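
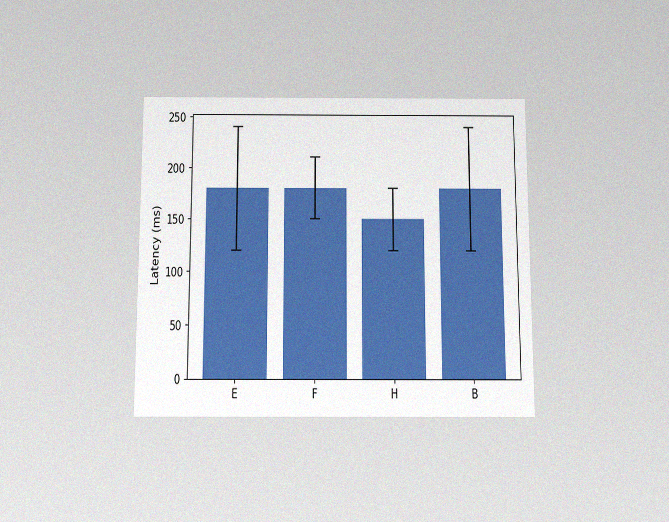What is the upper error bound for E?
240ms

The chart is viewed slightly from below, with some photo noise. The E bar's upper whisker reaches 240ms.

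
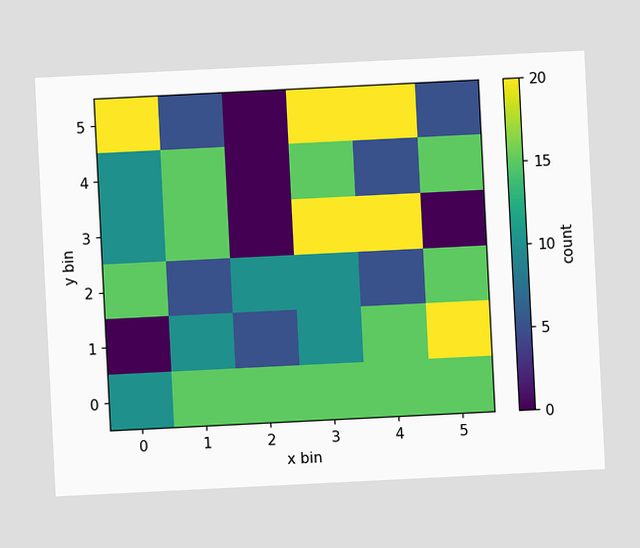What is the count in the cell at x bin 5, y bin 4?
15

The chart is tilted about 3° counter-clockwise. Matching the cell (5, 4) against the colorbar gives 15.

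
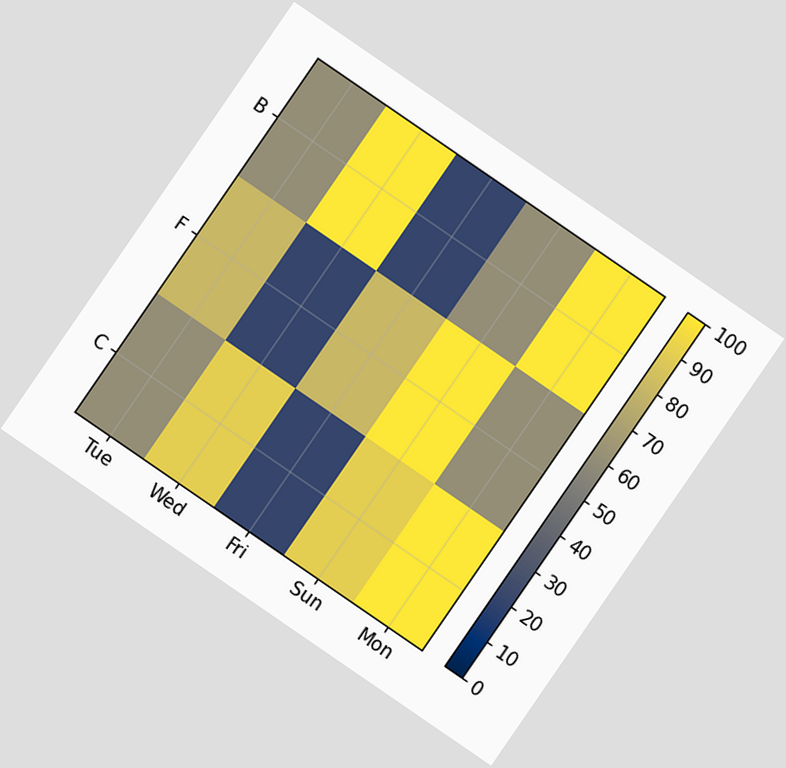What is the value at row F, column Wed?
20

The chart is tilted about 34° clockwise. Matching cell (F, Wed) against the colorbar gives 20.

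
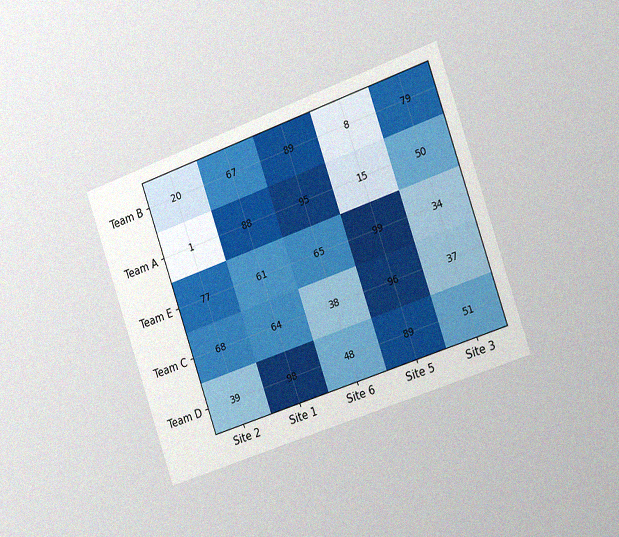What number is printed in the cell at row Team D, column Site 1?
The chart is tilted about 19° counter-clockwise and viewed slightly from the right, with some photo noise. The (Team D, Site 1) cell reads 98.

98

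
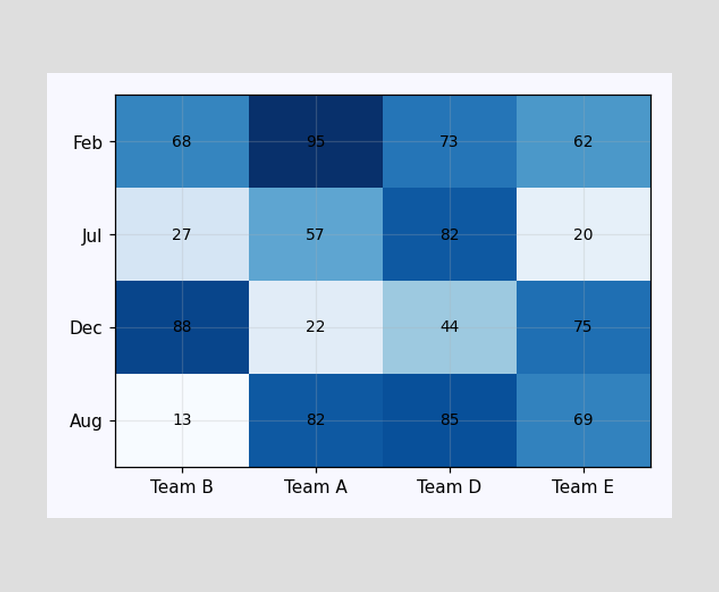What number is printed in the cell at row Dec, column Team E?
The (Dec, Team E) cell reads 75.

75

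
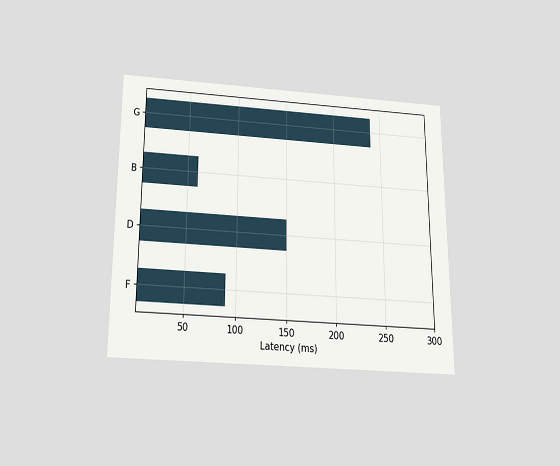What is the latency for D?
The chart is viewed slightly from below. Reading along the chart's x-axis, the D bar reaches 150ms.

150ms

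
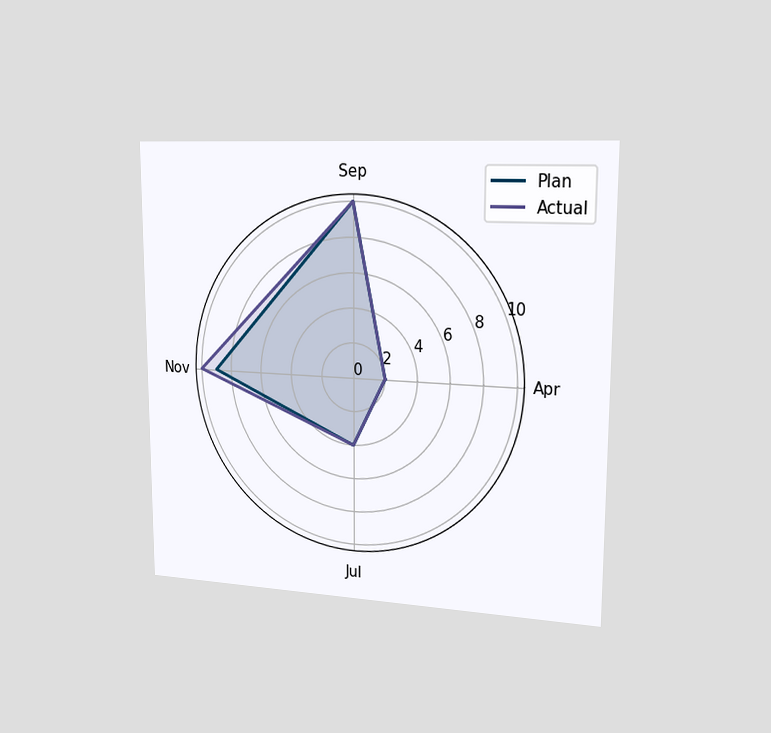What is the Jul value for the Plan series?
The chart is viewed slightly from the right. On the Jul axis, Plan reaches 4.

4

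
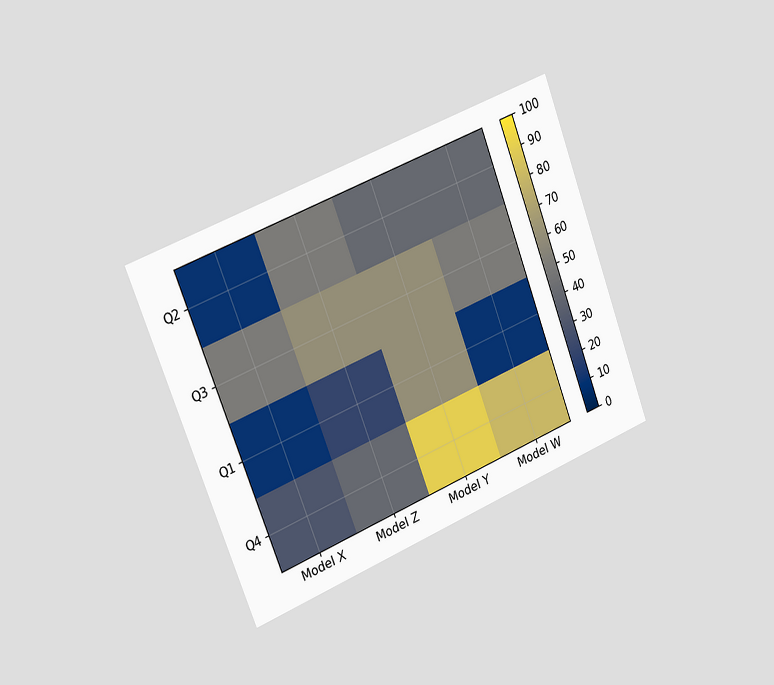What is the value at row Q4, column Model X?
The chart is tilted about 21° counter-clockwise and viewed slightly from the left. Matching cell (Q4, Model X) against the colorbar gives 30.

30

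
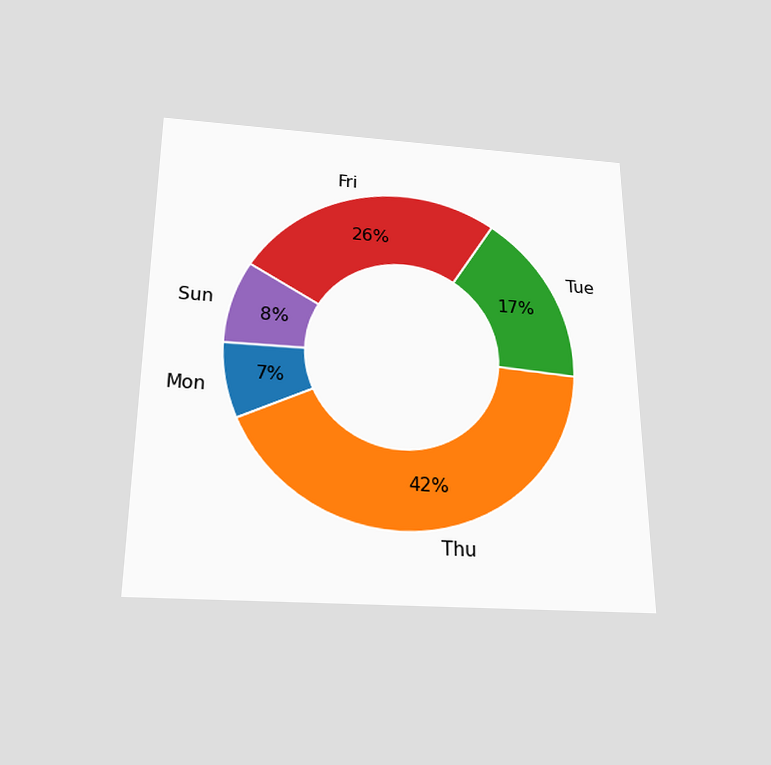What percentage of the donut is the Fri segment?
The chart is viewed slightly from below. The Fri segment takes up 26% of the ring.

26%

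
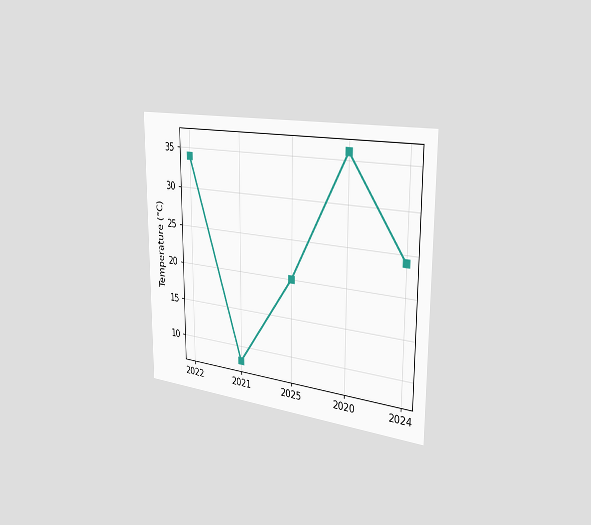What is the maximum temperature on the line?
The chart is viewed slightly from the right. The highest point is at 2020, and reading across to the y-axis gives 36°C.

36°C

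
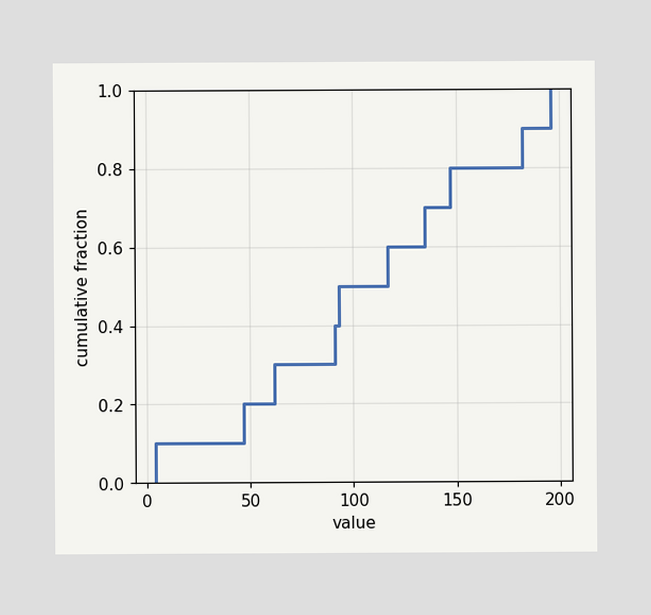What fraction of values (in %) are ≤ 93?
50%

At x=93 the ECDF step is at 50%.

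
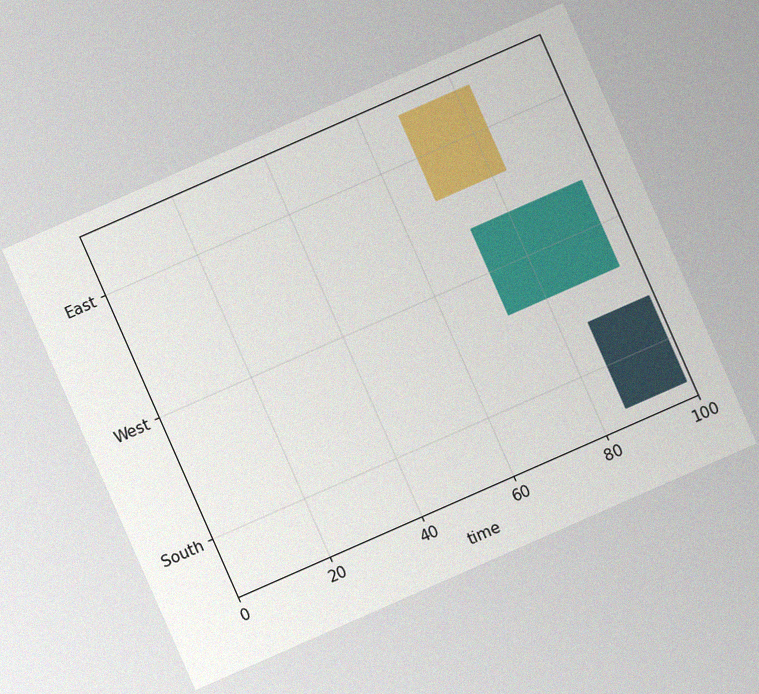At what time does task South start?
86

The chart is tilted about 24° counter-clockwise, with some photo noise. The South bar begins at t=86.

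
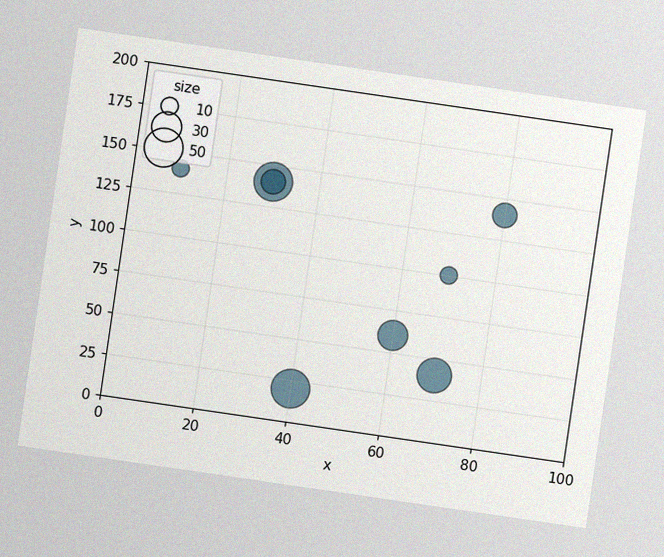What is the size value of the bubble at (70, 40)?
40

The chart is tilted about 8° clockwise, with some photo noise. Matching the bubble at (70, 40) against the size legend gives 40.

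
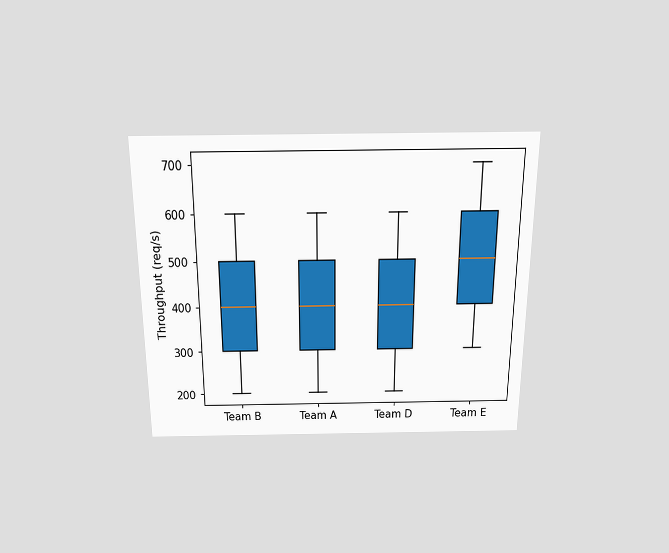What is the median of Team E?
The chart is viewed slightly from above. The median line in the Team E box sits at 500req/s.

500req/s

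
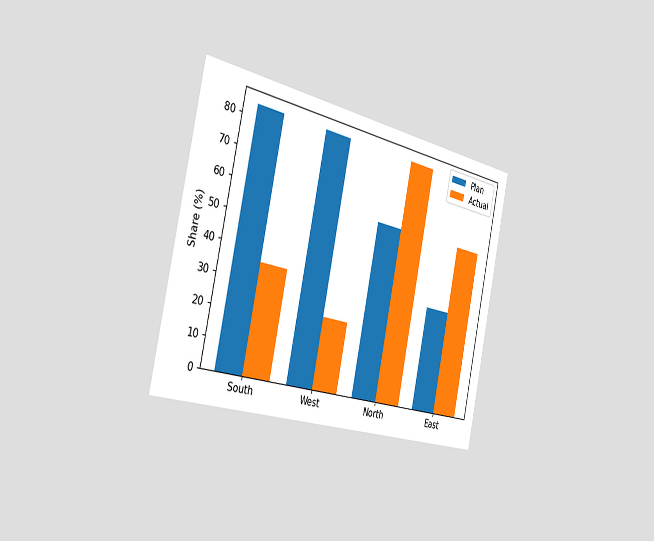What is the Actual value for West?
24%

The chart is tilted about 12° clockwise and viewed slightly from the left. The Actual bar at West reaches 24% on the y-axis.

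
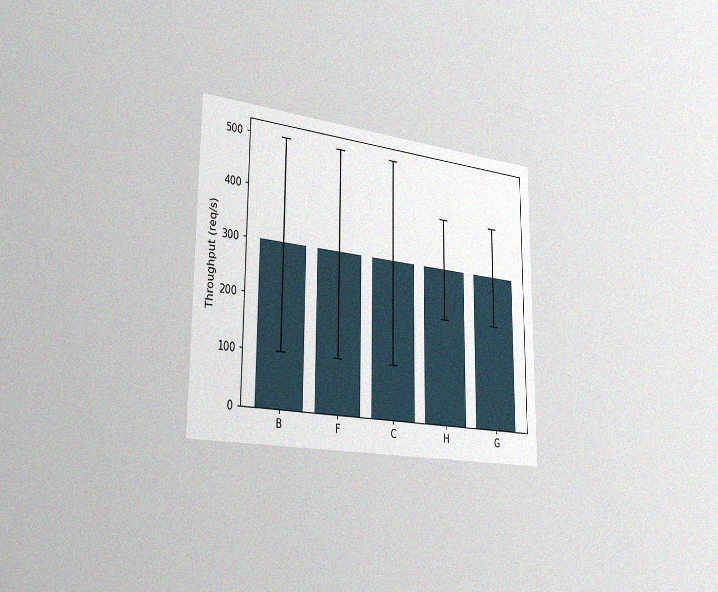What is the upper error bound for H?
400req/s

The chart is viewed slightly from the left, with some photo noise. The H bar's upper whisker reaches 400req/s.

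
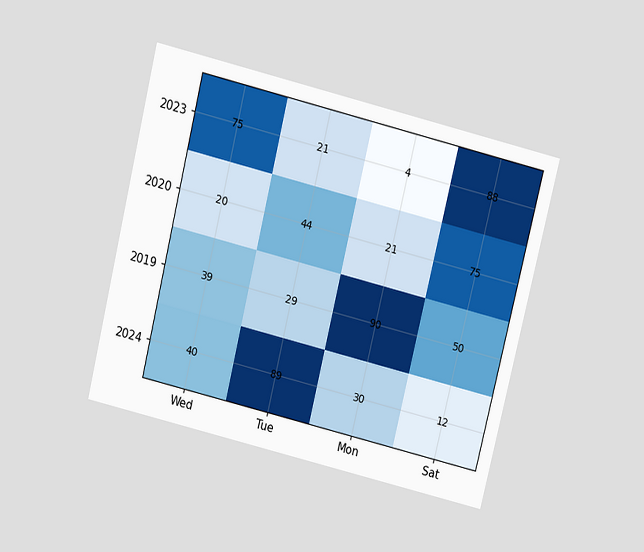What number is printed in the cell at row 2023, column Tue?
21

The chart is tilted about 14° clockwise and viewed slightly from above. The (2023, Tue) cell reads 21.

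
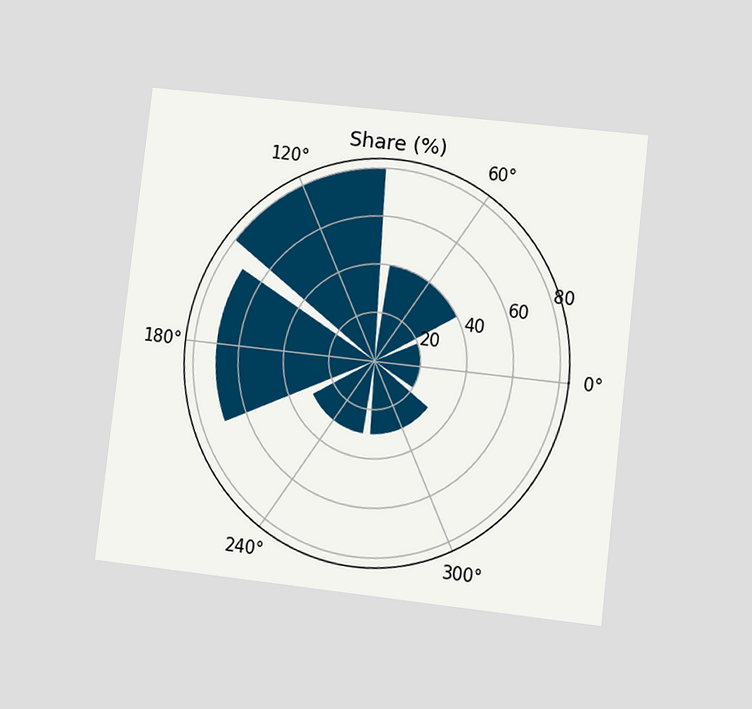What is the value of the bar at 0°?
20%

The chart is tilted about 7° clockwise and viewed at a slight angle. The bar at 0° reaches 20% on the radial axis.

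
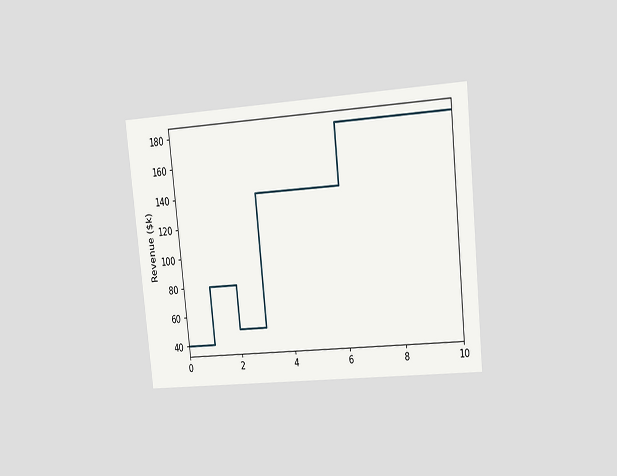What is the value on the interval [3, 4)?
$140k

The chart is tilted about 6° counter-clockwise and viewed slightly from the right. On [3, 4) the step sits at $140k.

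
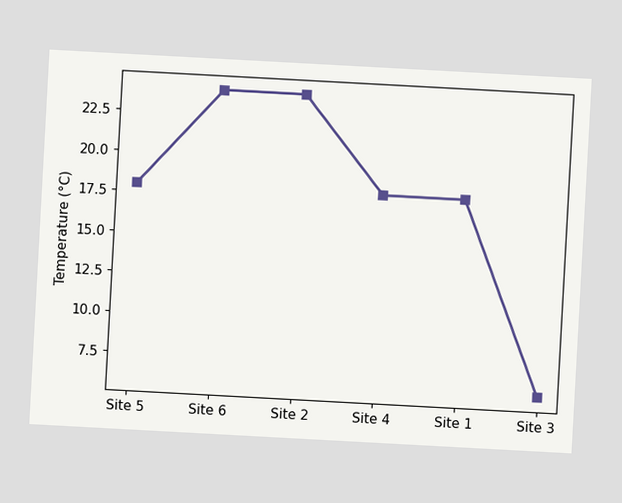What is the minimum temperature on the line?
6°C

The chart is tilted about 3° clockwise. The lowest point is at Site 3, and reading across to the y-axis gives 6°C.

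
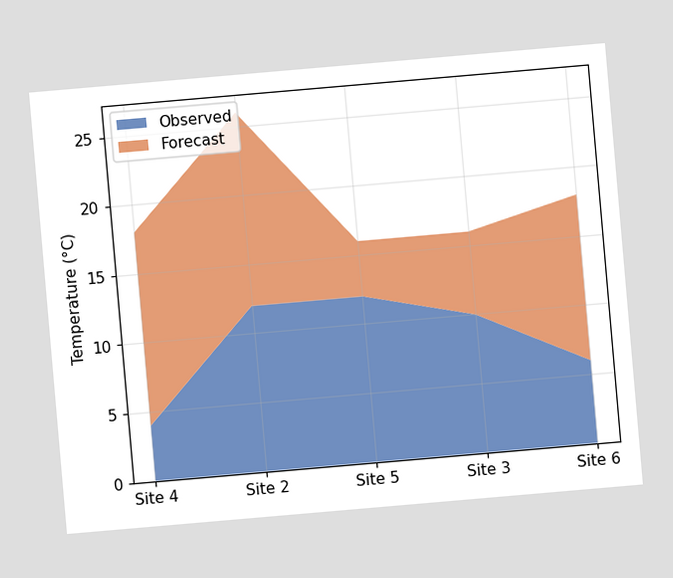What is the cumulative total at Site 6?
The chart is tilted about 5° counter-clockwise. The stacked total at Site 6 reaches 18°C.

18°C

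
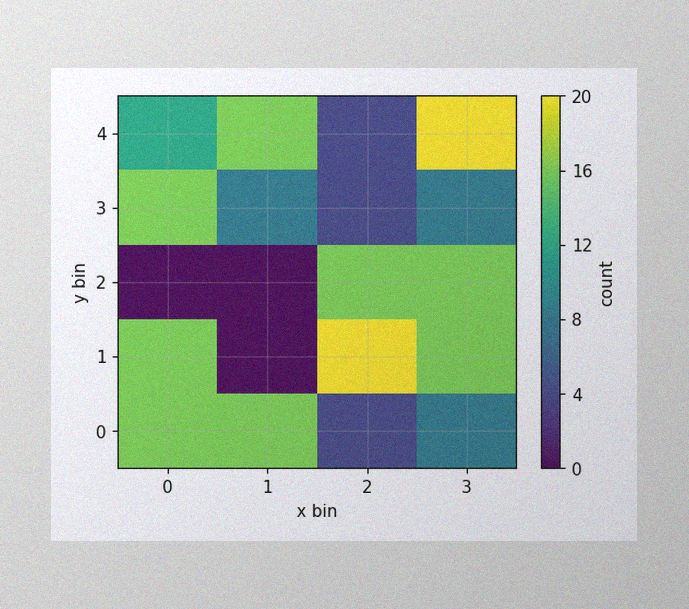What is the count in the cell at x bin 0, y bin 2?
The image has some photo noise and uneven lighting. Matching the cell (0, 2) against the colorbar gives 0.

0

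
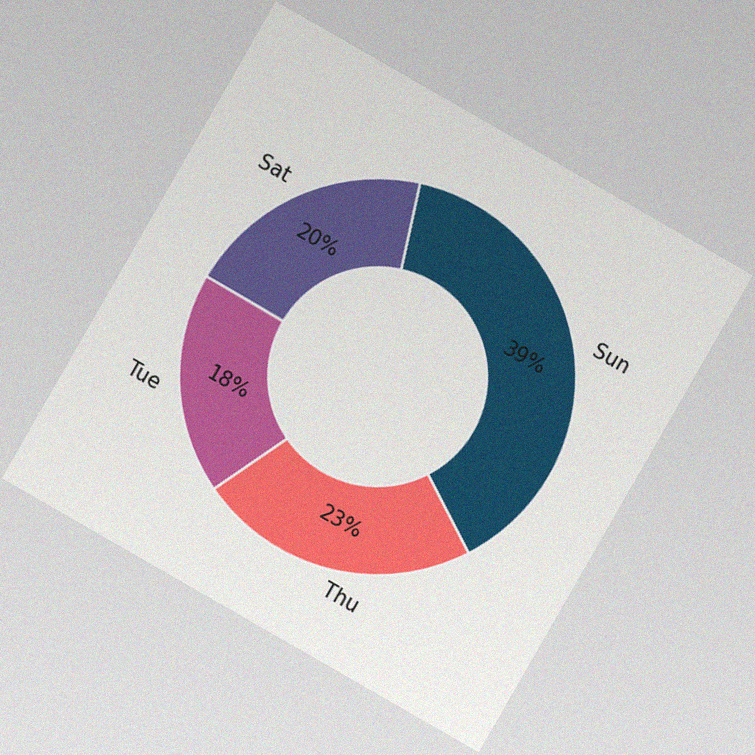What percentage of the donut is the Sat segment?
The chart is tilted about 30° clockwise, with some photo noise. The Sat segment takes up 20% of the ring.

20%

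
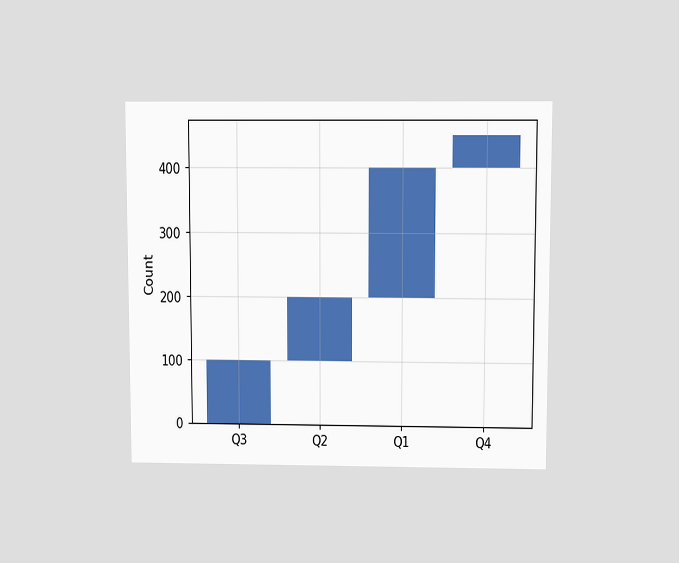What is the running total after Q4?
The chart is viewed slightly from above. After Q4 the running total reaches 450.

450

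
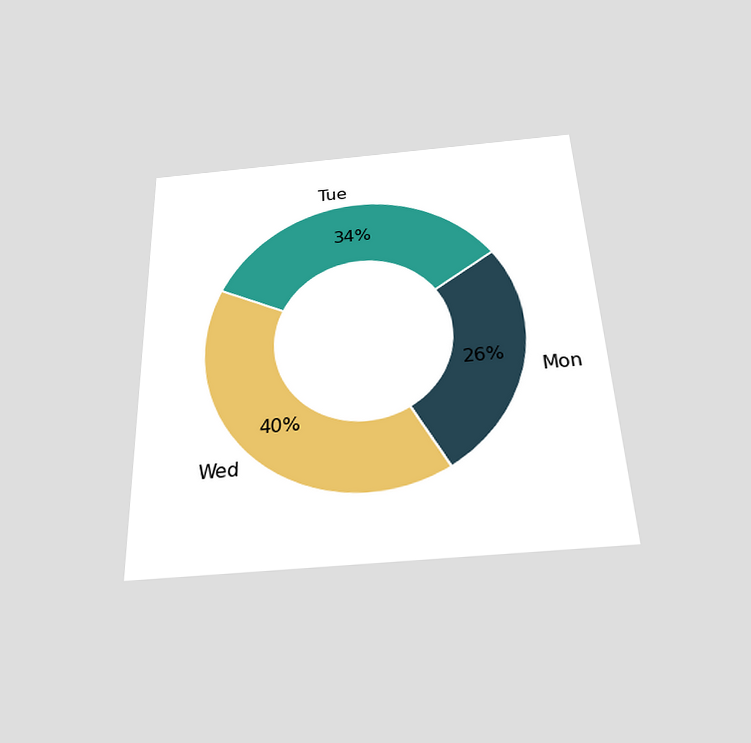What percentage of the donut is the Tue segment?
The chart is tilted about 2° counter-clockwise and viewed slightly from below. The Tue segment takes up 34% of the ring.

34%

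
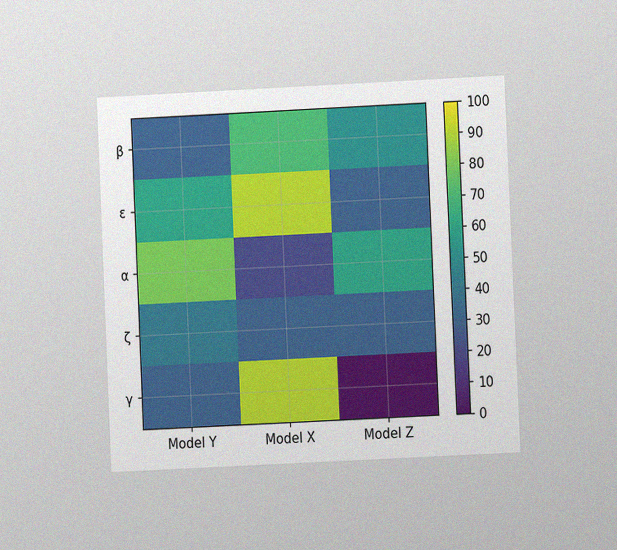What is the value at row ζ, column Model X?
30

The chart is tilted about 3° counter-clockwise and viewed at a slight angle, with some photo noise. Matching cell (ζ, Model X) against the colorbar gives 30.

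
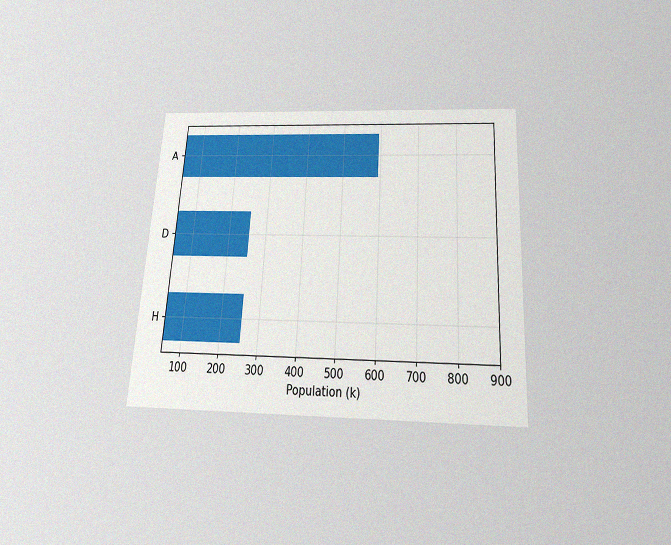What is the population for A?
595k

The chart is tilted about 3° clockwise and viewed slightly from below, with some photo noise. Reading along the chart's x-axis, the A bar reaches 595k.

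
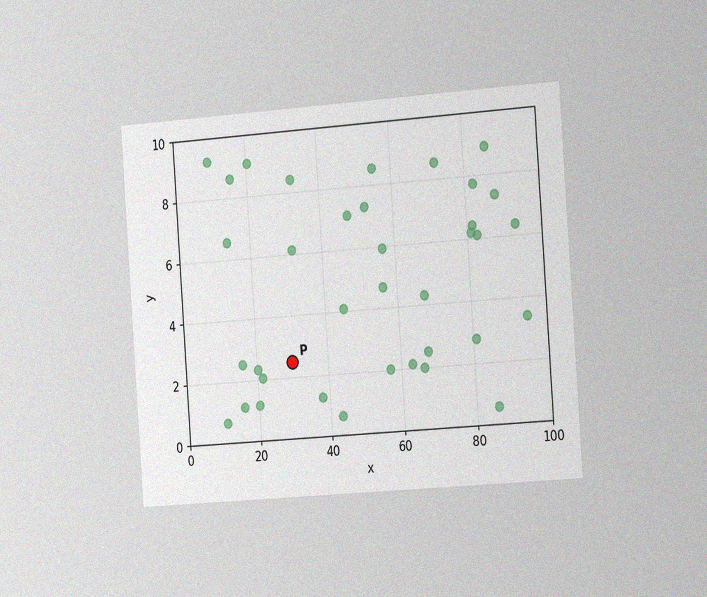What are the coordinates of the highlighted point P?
(30, 2.5)

The chart is tilted about 4° counter-clockwise and viewed slightly from the right, with some photo noise. Following the gridlines from P to each axis, P sits at (30, 2.5).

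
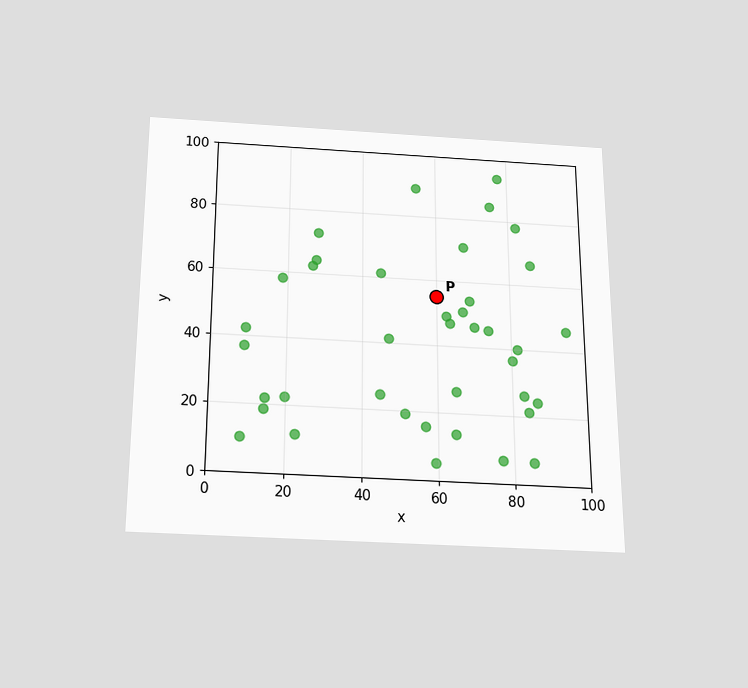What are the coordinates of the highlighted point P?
(60, 55)

The chart is viewed slightly from below. Following the gridlines from P to each axis, P sits at (60, 55).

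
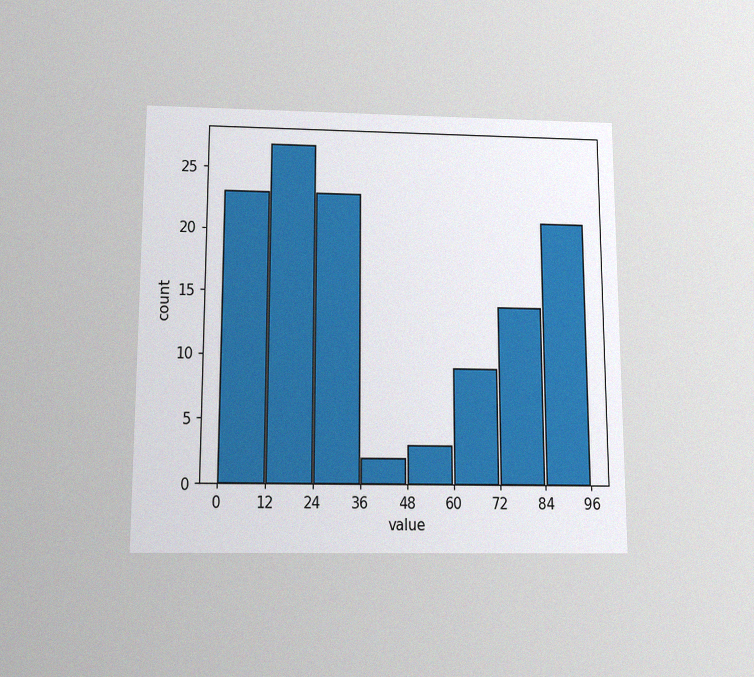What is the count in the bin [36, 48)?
2

The chart is viewed slightly from below, with some photo noise. The [36, 48) bin has height 2.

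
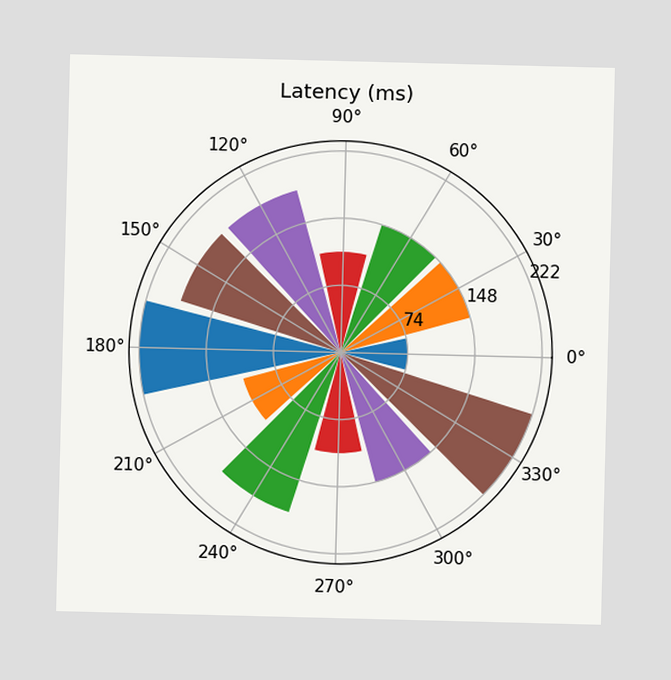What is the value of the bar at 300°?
148ms

The bar at 300° reaches 148ms on the radial axis.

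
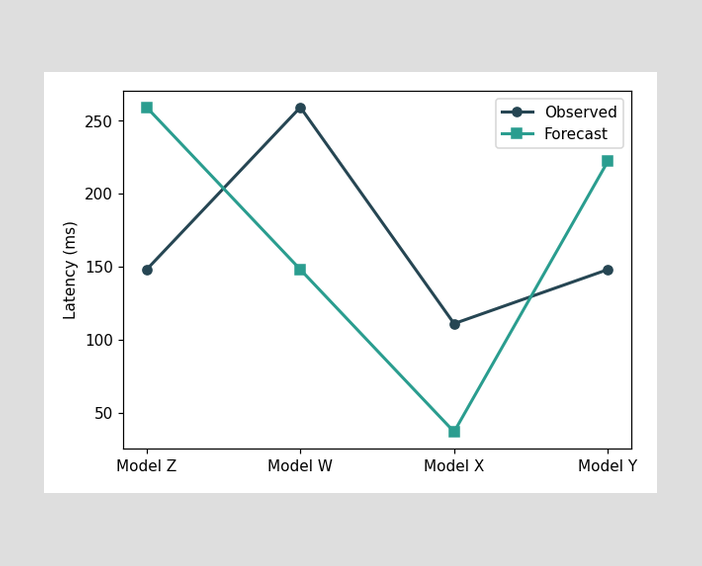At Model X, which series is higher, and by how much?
At Model X, Observed sits above the other line by 74ms.

Observed, by 74ms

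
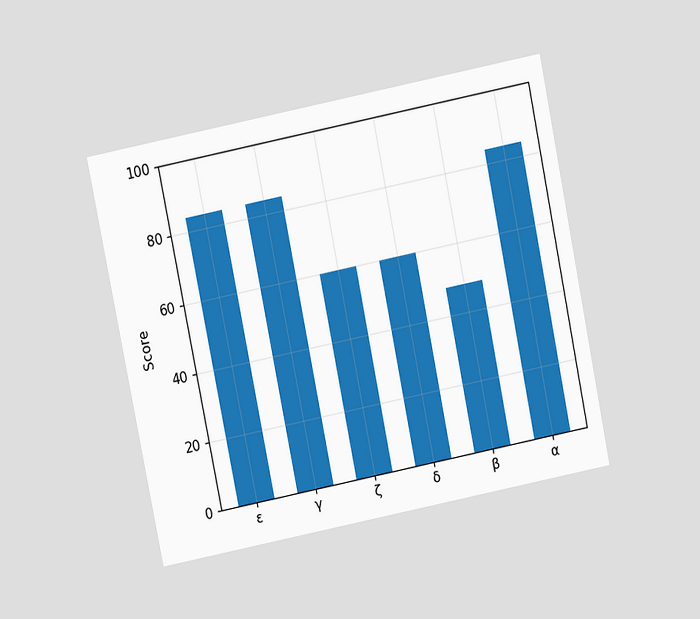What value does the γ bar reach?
The chart is tilted about 11° counter-clockwise and viewed at a slight angle. Reading along the chart's y-axis, the γ bar reaches 84.

84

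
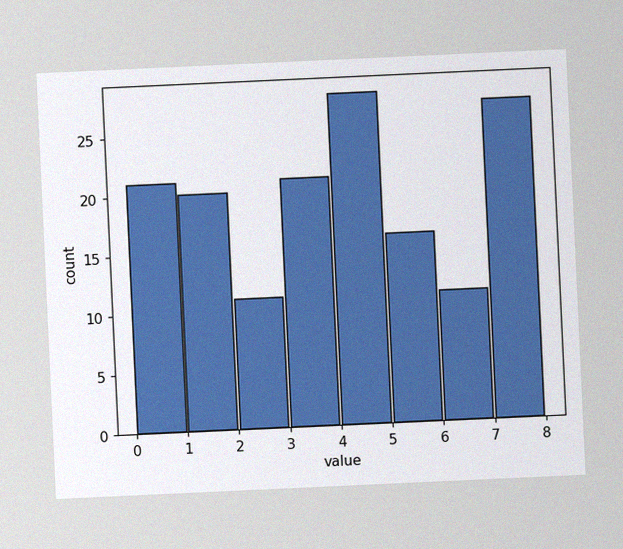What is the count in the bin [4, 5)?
The chart is tilted about 3° counter-clockwise, with some photo noise. The [4, 5) bin has height 28.

28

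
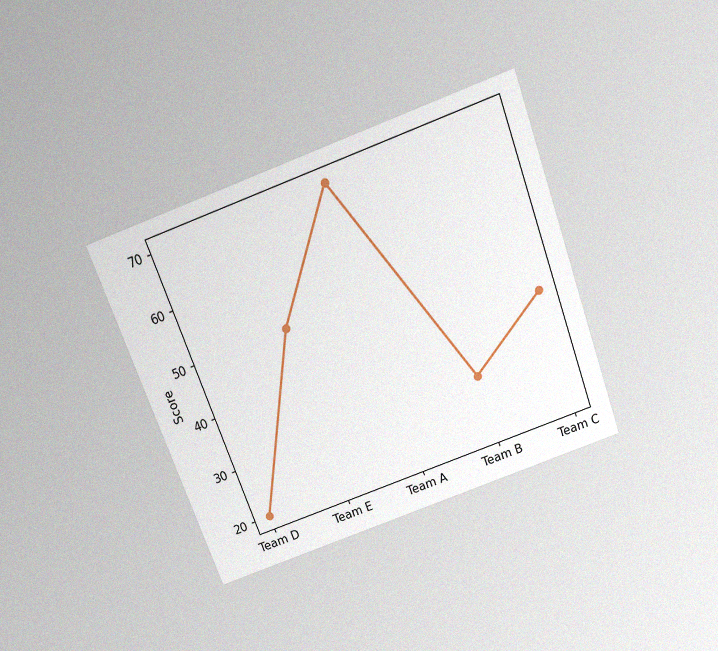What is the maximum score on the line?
The chart is tilted about 20° counter-clockwise and viewed slightly from above, with some photo noise. The highest point is at Team A, and reading across to the y-axis gives 70.

70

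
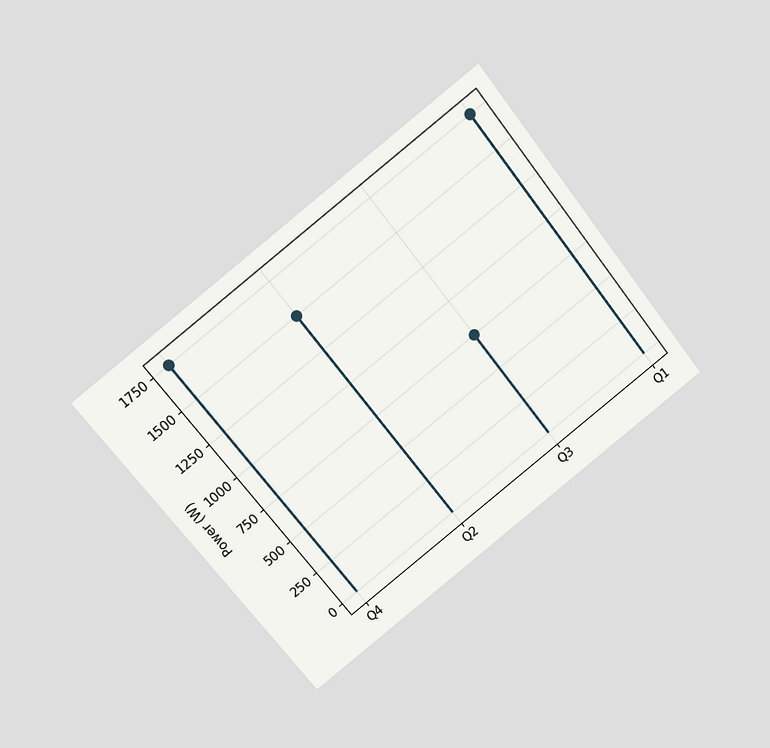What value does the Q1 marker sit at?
The chart is tilted about 38° counter-clockwise and viewed at a slight angle. The Q1 marker sits at 1750W.

1750W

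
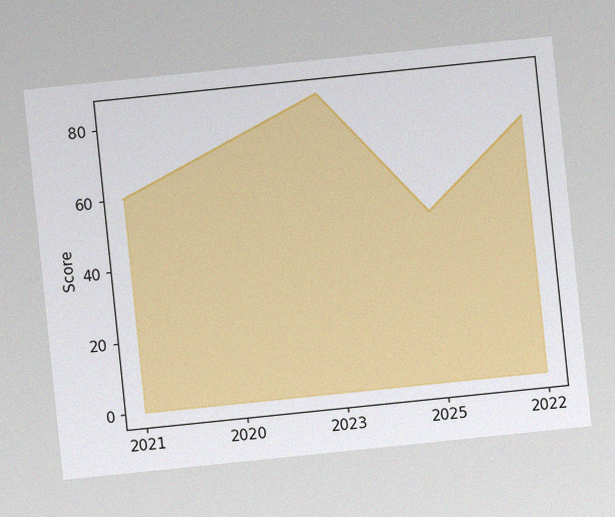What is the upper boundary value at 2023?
The chart is tilted about 6° counter-clockwise, with some photo noise. At 2023 the upper boundary is at 84.

84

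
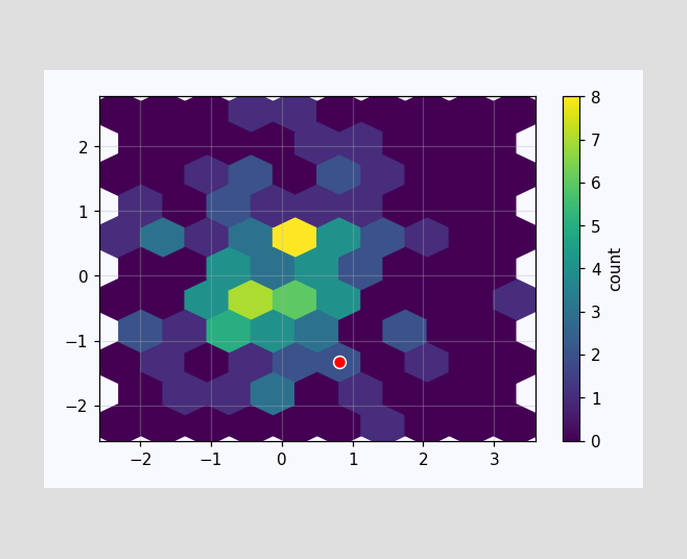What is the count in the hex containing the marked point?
2

The marked hex reads 2 on the colorbar.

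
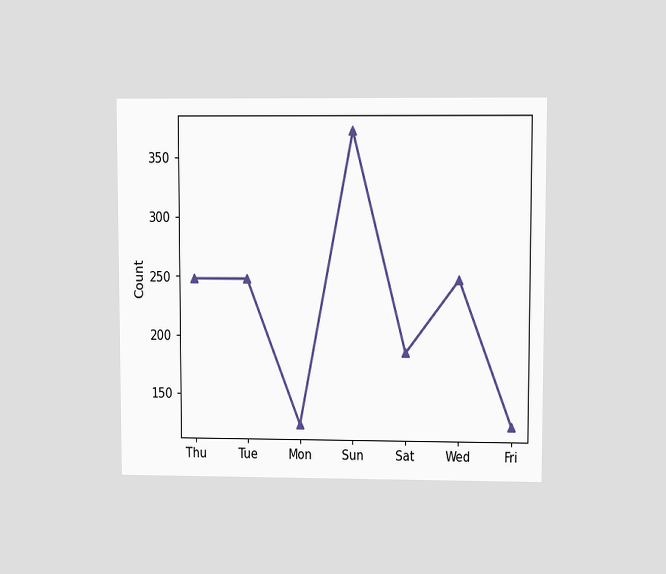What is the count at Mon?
124

The chart is viewed at a slight angle. At Mon, the line is at 124.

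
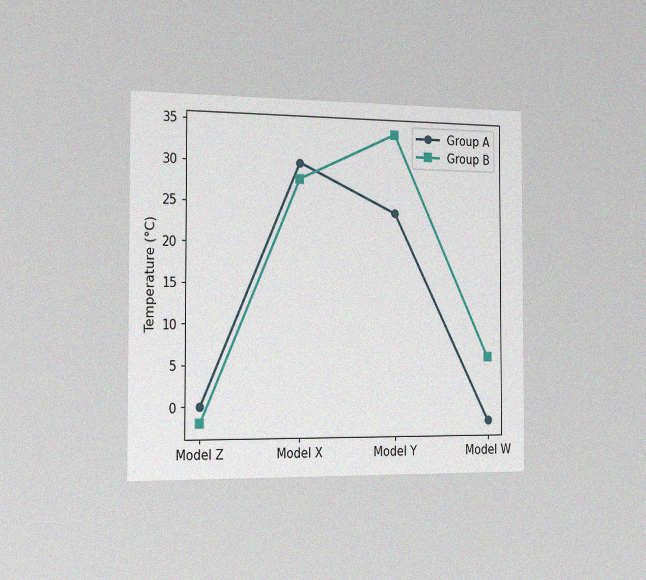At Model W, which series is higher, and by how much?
The chart is viewed slightly from the left, with some photo noise. At Model W, Group B sits above the other line by 8°C.

Group B, by 8°C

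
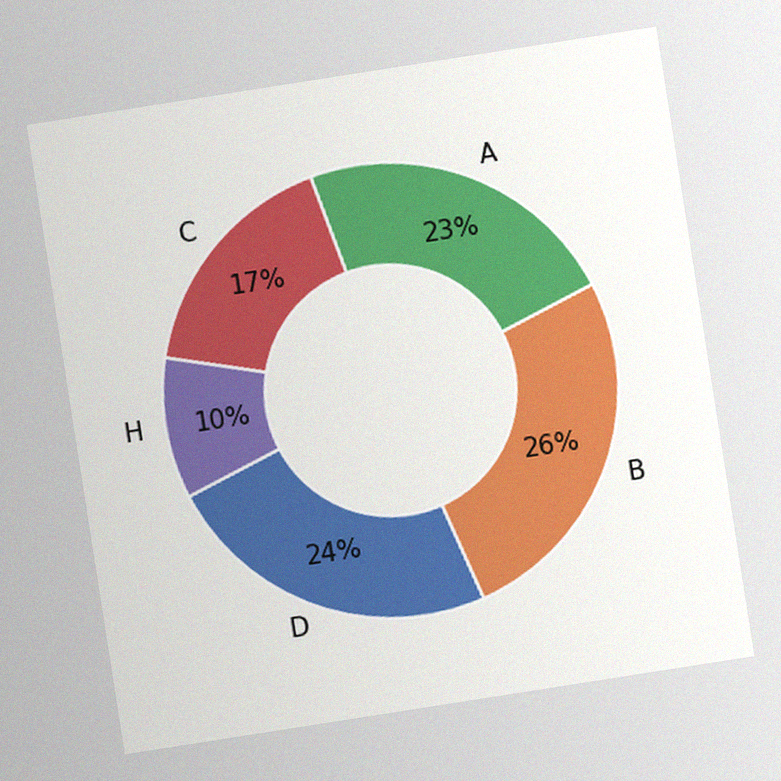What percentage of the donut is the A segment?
The chart is tilted about 9° counter-clockwise, with some photo noise. The A segment takes up 23% of the ring.

23%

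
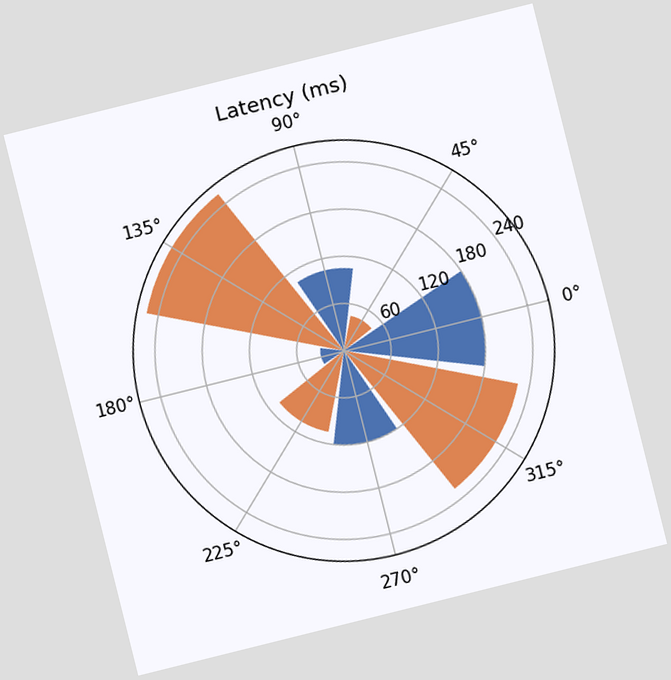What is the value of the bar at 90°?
The chart is tilted about 14° counter-clockwise. The bar at 90° reaches 105ms on the radial axis.

105ms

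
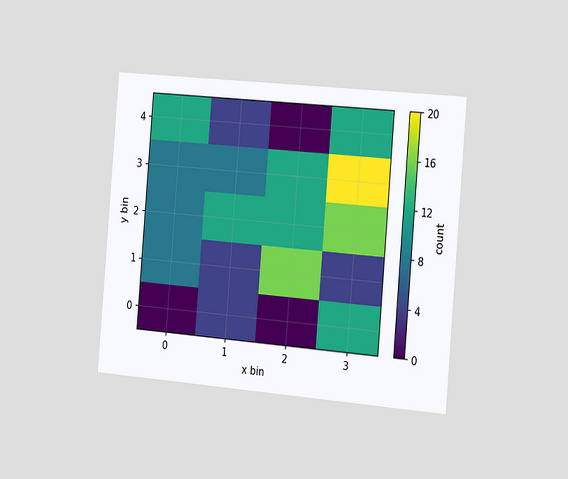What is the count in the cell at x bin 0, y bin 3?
8

The chart is tilted about 5° clockwise and viewed slightly from the right. Matching the cell (0, 3) against the colorbar gives 8.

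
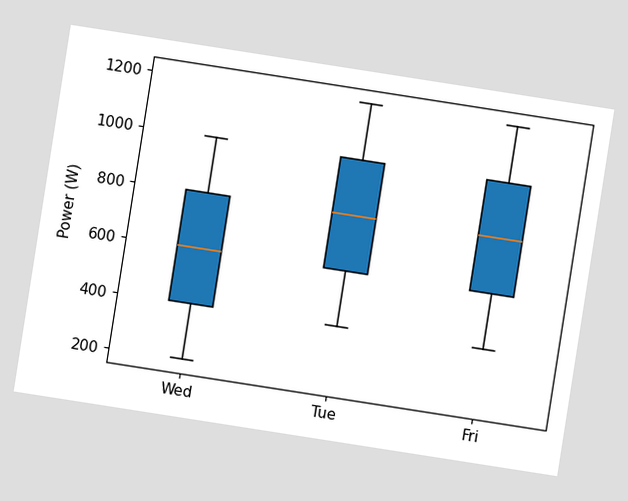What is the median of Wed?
The chart is tilted about 9° clockwise. The median line in the Wed box sits at 600W.

600W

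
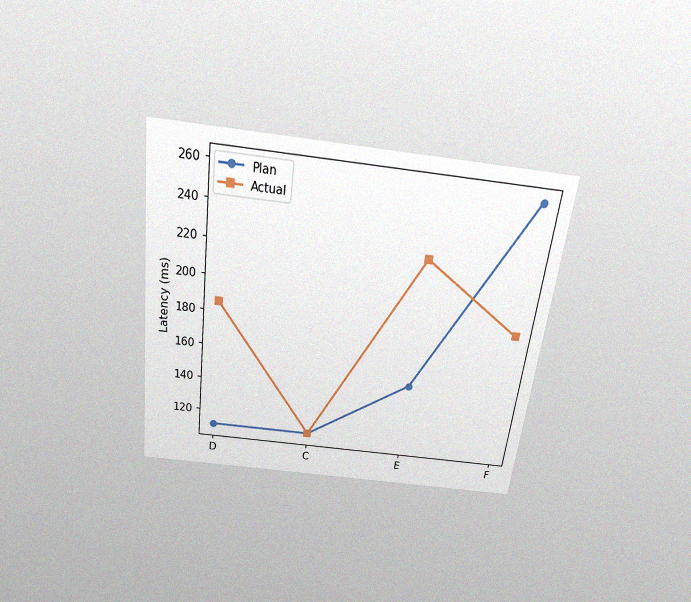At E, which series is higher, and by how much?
The chart is tilted about 7° clockwise and viewed slightly from above, with some photo noise. At E, Actual sits above the other line by 74ms.

Actual, by 74ms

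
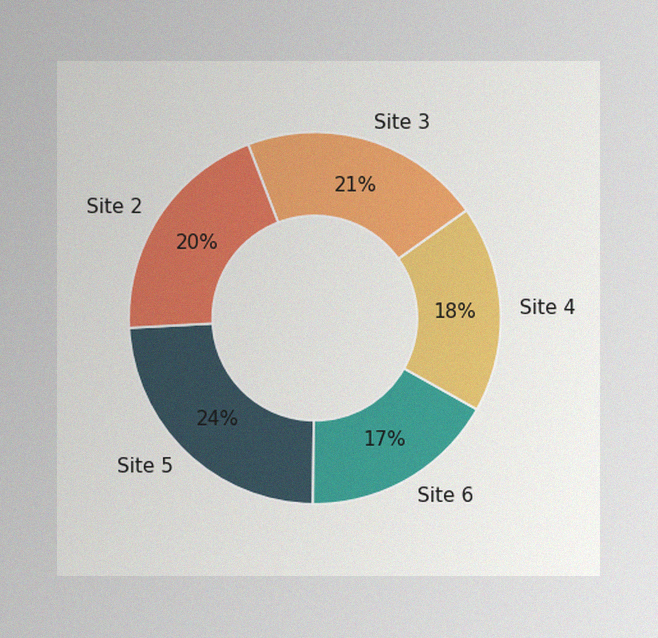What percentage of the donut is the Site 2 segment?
The image has some photo noise and uneven lighting. The Site 2 segment takes up 20% of the ring.

20%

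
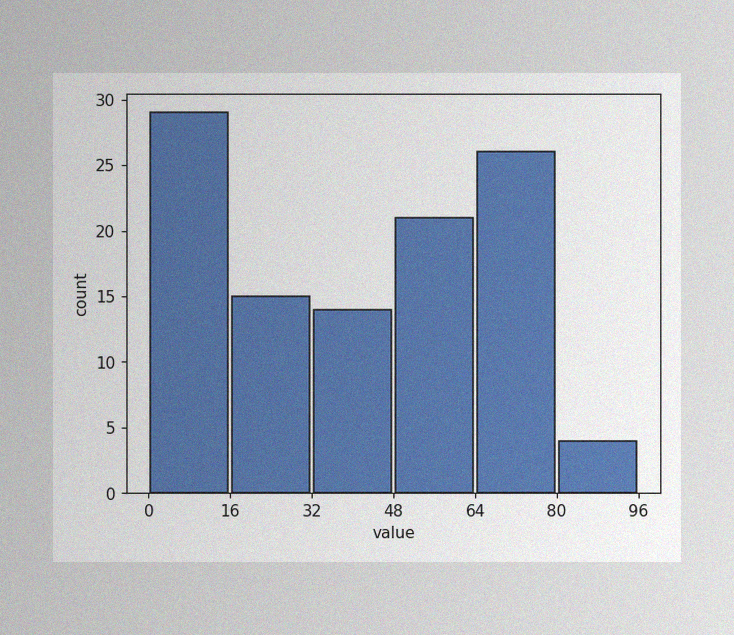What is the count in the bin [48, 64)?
21

The image has some photo noise and uneven lighting. The [48, 64) bin has height 21.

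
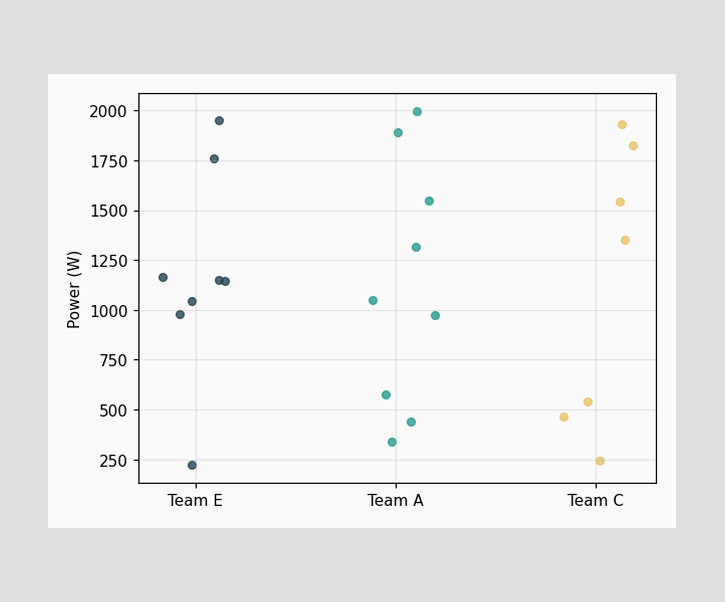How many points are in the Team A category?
Counting the markers in the Team A column gives 9.

9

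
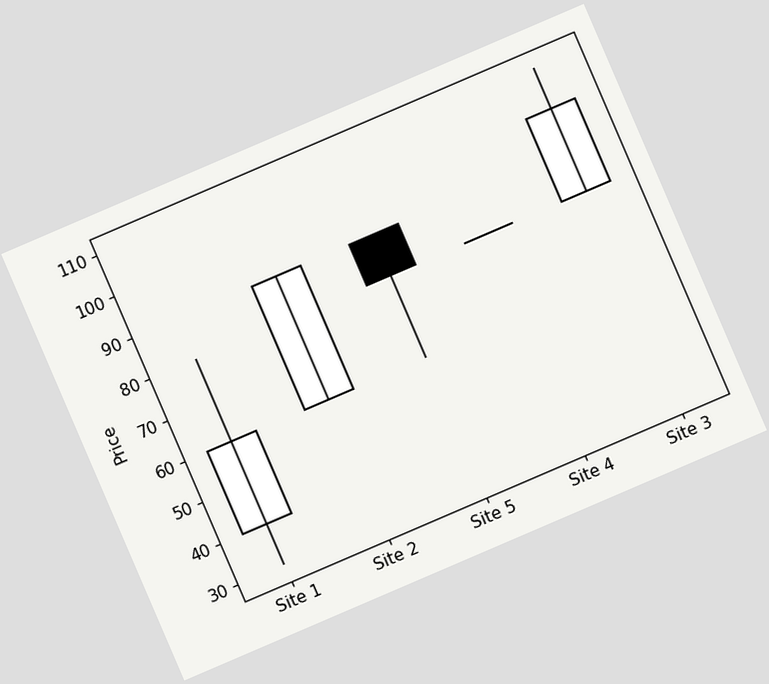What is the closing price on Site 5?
80

The chart is tilted about 23° counter-clockwise. The Site 5 candle closes at 80.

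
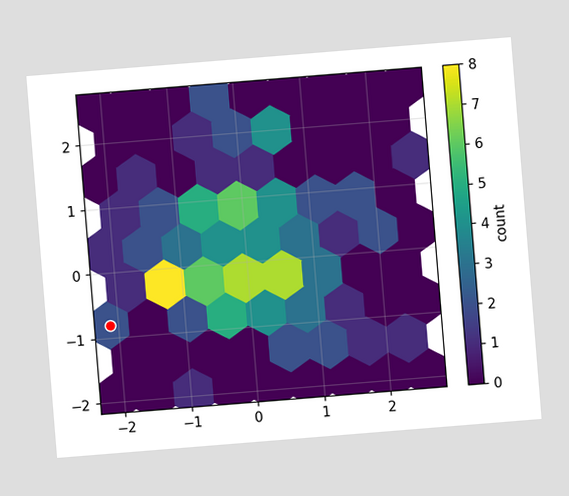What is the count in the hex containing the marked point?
The chart is tilted about 5° counter-clockwise. The marked hex reads 2 on the colorbar.

2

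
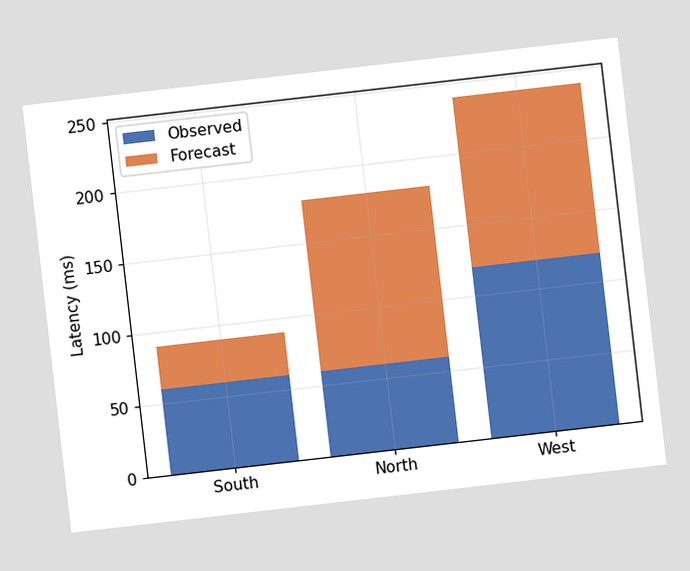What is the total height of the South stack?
The chart is tilted about 7° counter-clockwise. The South stack's top reaches 90ms on the y-axis.

90ms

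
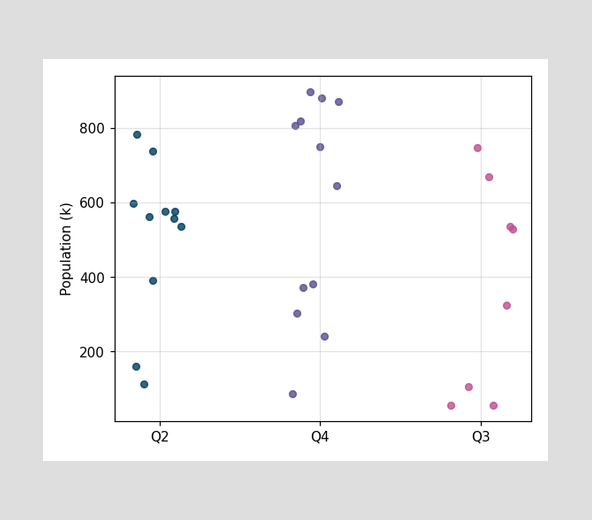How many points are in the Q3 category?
Counting the markers in the Q3 column gives 8.

8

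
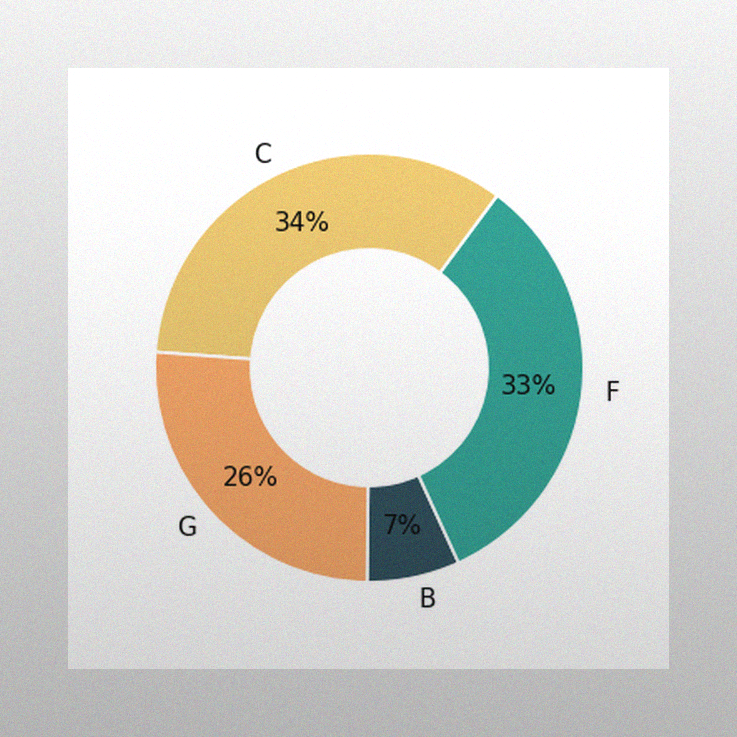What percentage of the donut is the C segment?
The image has some photo noise and uneven lighting. The C segment takes up 34% of the ring.

34%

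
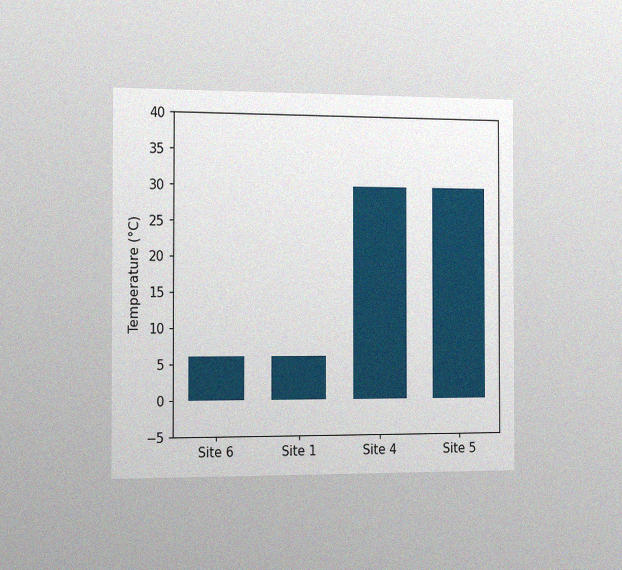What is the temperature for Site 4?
The chart is viewed slightly from the left, with some photo noise. Reading along the chart's y-axis, the Site 4 bar reaches 30°C.

30°C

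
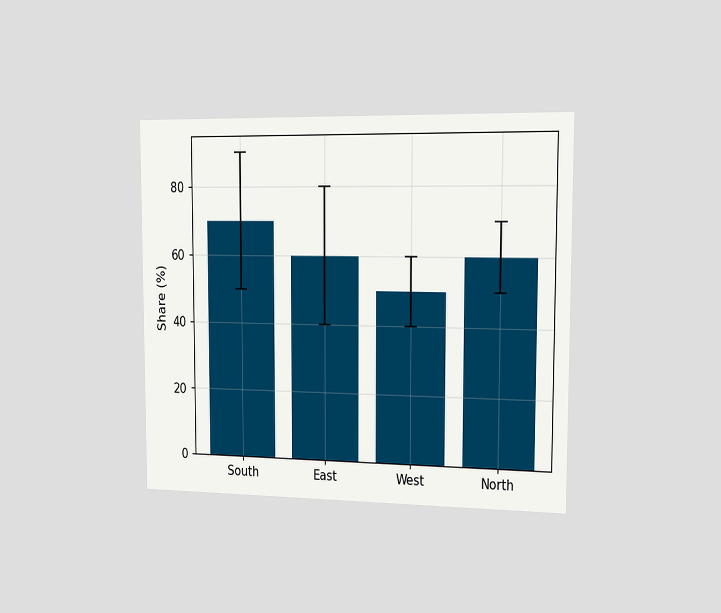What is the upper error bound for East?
80%

The chart is viewed slightly from the right. The East bar's upper whisker reaches 80%.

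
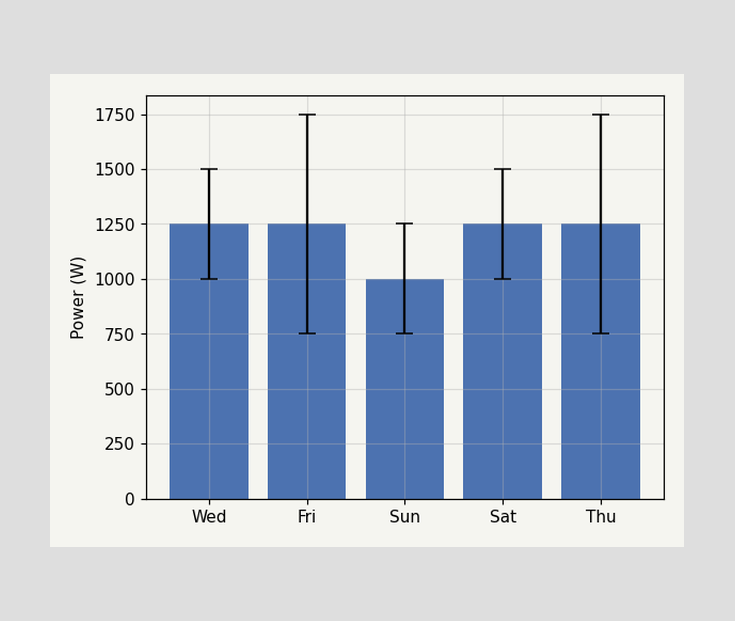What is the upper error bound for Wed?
The Wed bar's upper whisker reaches 1500W.

1500W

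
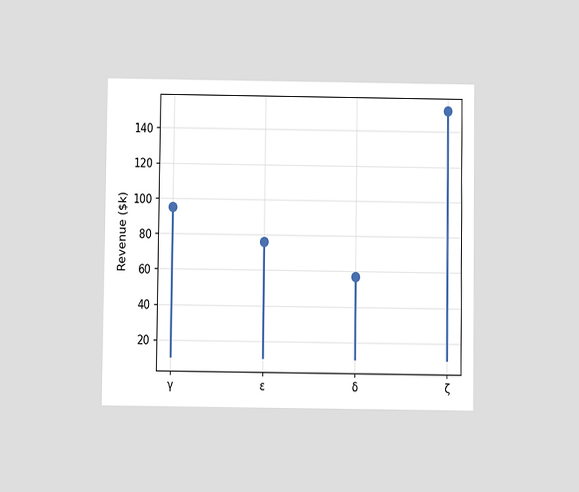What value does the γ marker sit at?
The chart is viewed at a slight angle. The γ marker sits at $95k.

$95k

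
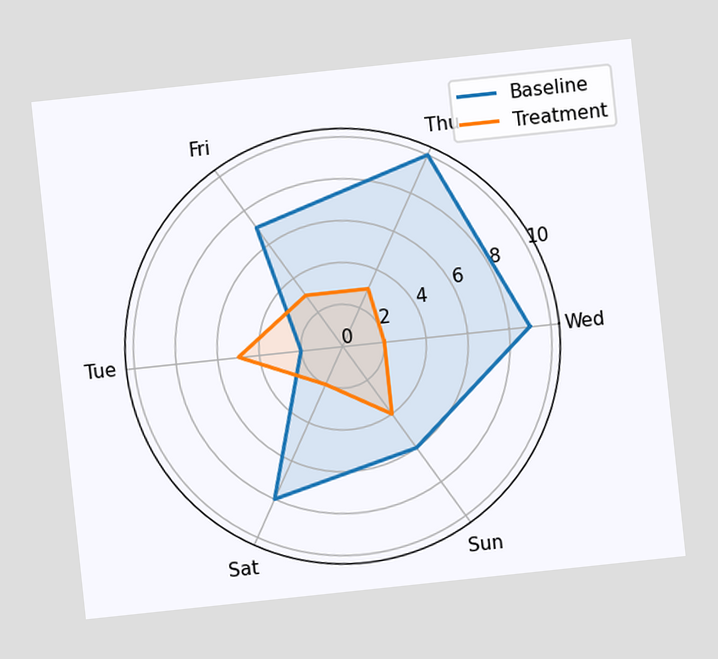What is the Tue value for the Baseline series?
The chart is tilted about 6° counter-clockwise. On the Tue axis, Baseline reaches 2.

2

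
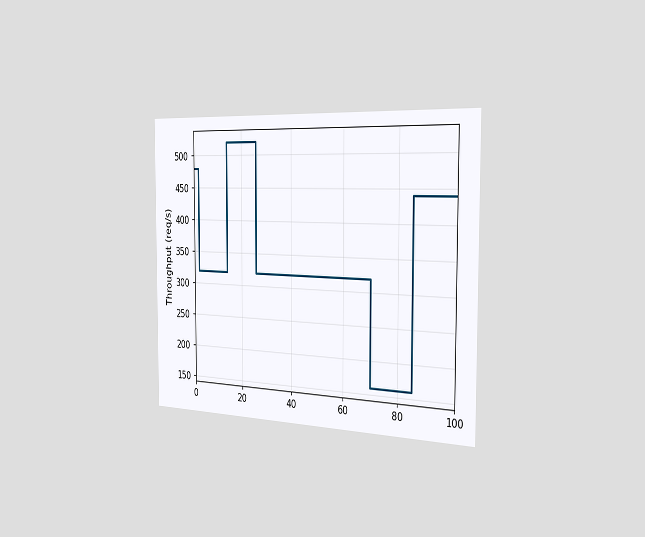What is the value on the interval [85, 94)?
440req/s

The chart is viewed slightly from the right. On [85, 94) the step sits at 440req/s.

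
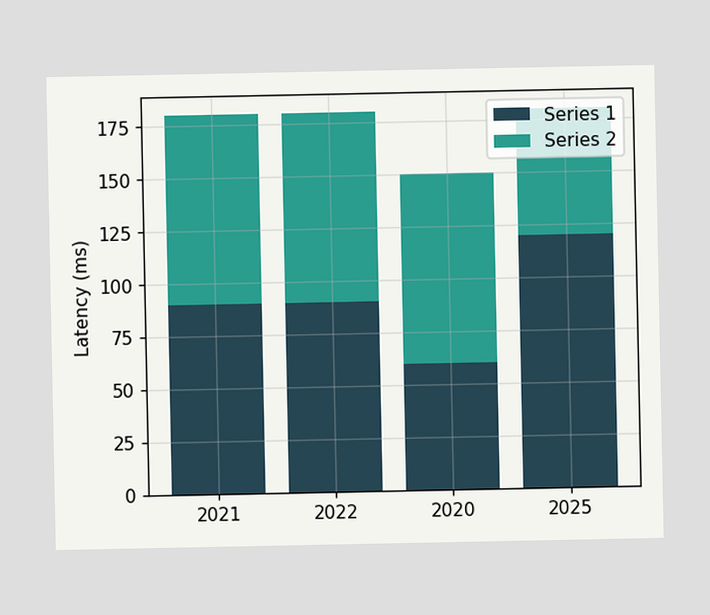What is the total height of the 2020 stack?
150ms

The 2020 stack's top reaches 150ms on the y-axis.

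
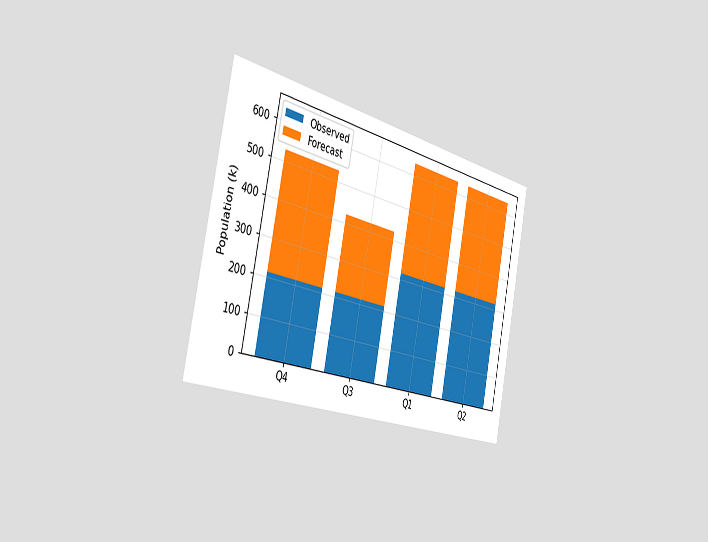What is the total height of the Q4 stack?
The chart is tilted about 12° clockwise and viewed slightly from the left. The Q4 stack's top reaches 530k on the y-axis.

530k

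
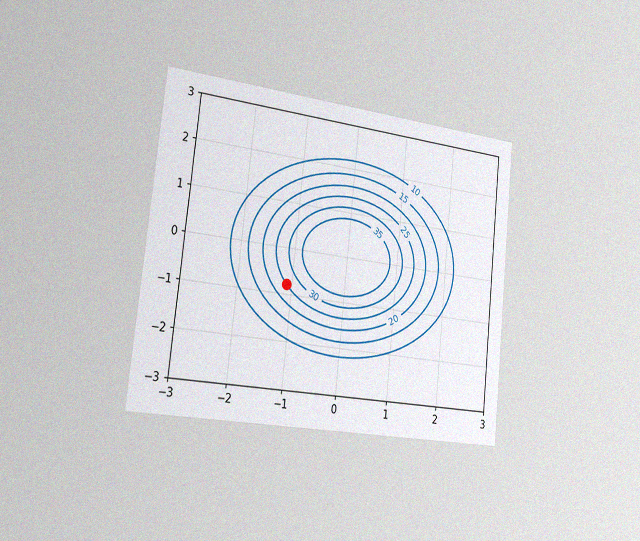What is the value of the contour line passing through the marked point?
25

The chart is tilted about 6° clockwise and viewed slightly from the left, with some photo noise. The marked point sits on the contour labelled 25.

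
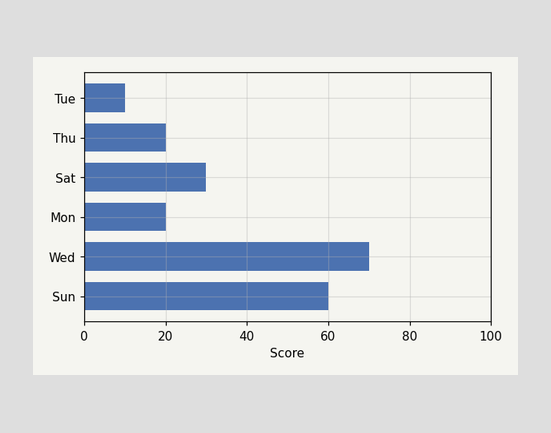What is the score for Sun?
Reading along the chart's x-axis, the Sun bar reaches 60.

60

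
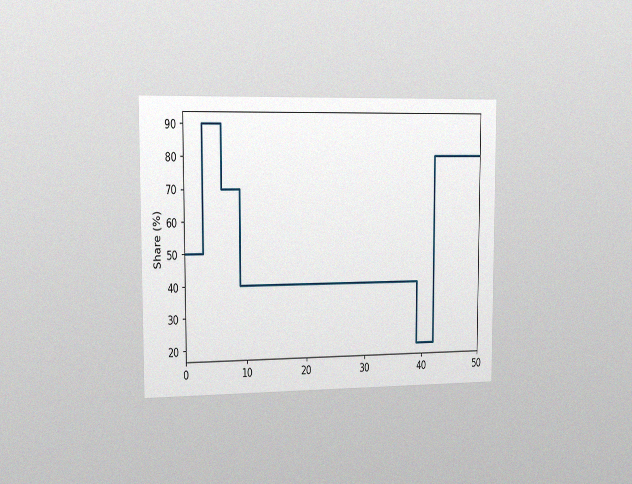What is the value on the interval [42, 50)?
The chart is viewed slightly from the left, with some photo noise. On [42, 50) the step sits at 80%.

80%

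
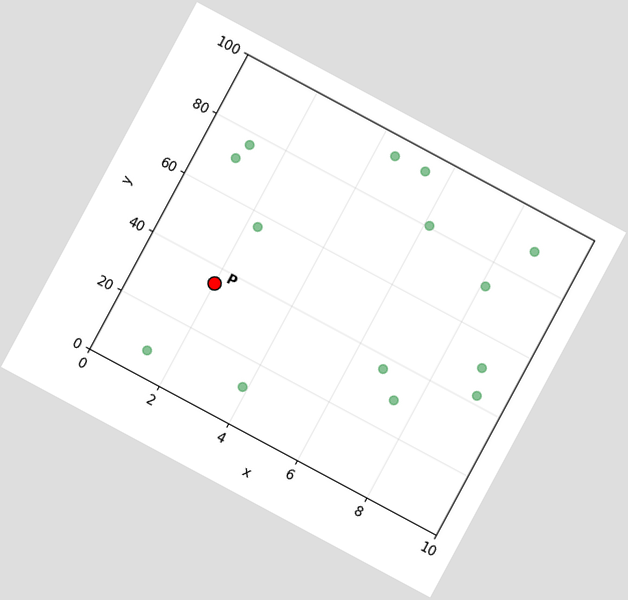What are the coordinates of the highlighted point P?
The chart is tilted about 28° clockwise. Following the gridlines from P to each axis, P sits at (2, 35).

(2, 35)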